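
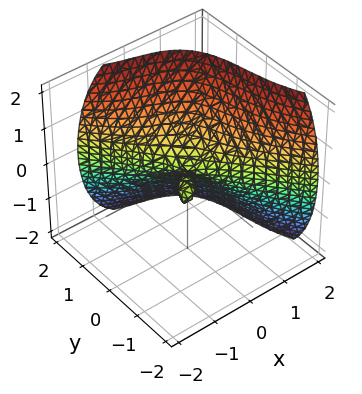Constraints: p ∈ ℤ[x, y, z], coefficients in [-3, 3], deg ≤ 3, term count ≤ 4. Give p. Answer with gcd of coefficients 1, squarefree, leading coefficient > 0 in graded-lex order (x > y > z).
3*x^3 + 2*y^3 + 3*x*y - 3*z^2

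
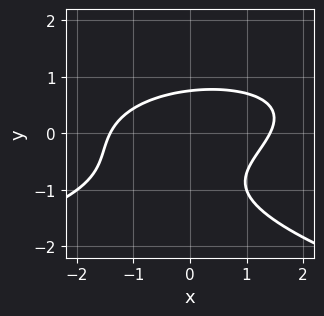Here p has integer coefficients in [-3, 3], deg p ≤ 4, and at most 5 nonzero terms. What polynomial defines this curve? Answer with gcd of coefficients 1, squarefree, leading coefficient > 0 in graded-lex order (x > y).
2*y^3 + x^2 - x*y + 2*y^2 - 2

Degree: a generic line meets the curve in up to 3 points, so deg p = 3.
Solving for integer coefficients yields p as stated.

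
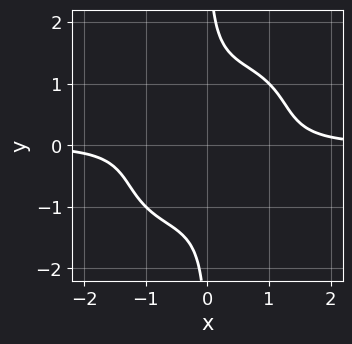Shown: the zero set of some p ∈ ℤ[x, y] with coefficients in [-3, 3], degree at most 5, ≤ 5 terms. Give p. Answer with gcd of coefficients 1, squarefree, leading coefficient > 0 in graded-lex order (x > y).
x^3*y - x^2*y^2 + x*y^3 - 1

(a) The degree is 4 — no degree-3 curve has this shape.
(b) Against the integer gridlines: no x-intercept at any integer in the box; the curve avoids every integer y-axis point in the box.
(c) Fitting integer coefficients to these (and the overall shape) gives p.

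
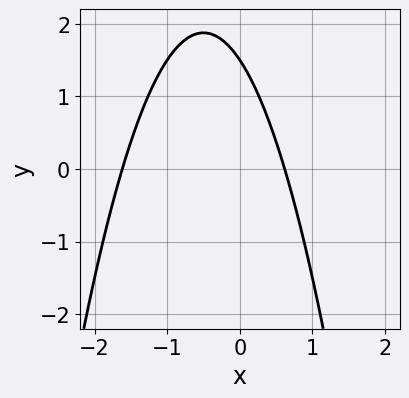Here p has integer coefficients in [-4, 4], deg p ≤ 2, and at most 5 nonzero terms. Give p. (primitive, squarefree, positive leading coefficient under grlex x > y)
3*x^2 + 3*x + 2*y - 3

First, the degree is 2 — a generic line meets the curve in up to 2 points.
Finally, the integer polynomial consistent with all of this is the stated p.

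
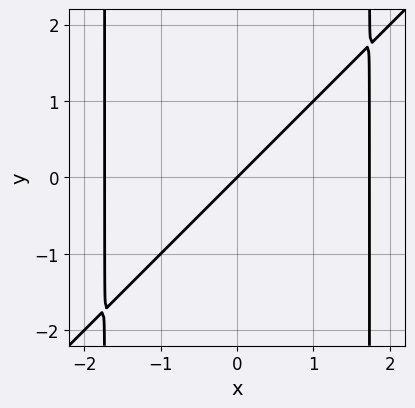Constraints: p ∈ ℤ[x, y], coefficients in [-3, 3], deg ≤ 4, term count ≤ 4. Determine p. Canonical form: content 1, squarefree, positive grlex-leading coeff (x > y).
x^3 - x^2*y - 3*x + 3*y

(a) The degree is 3 — no degree-2 curve has this shape.
(b) From the axis intercepts and sections: it meets the x-axis at x = 0 (among the integer gridlines); one y-axis crossing is at y = 0.
(c) Solving for integer coefficients yields p as stated.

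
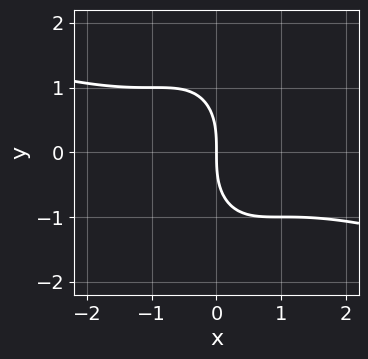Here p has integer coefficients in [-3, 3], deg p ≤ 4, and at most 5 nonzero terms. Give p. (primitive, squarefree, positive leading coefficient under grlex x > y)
x^3 + 3*x^2*y + y^3 + 3*x

1. Degree: a generic line meets the curve in up to 3 points, so deg p = 3.
2. From the visible intercepts: it meets the x-axis at x = 0 (among the integer gridlines); it crosses the y-axis at the gridline y = 0.
3. These observations pin down the coefficients.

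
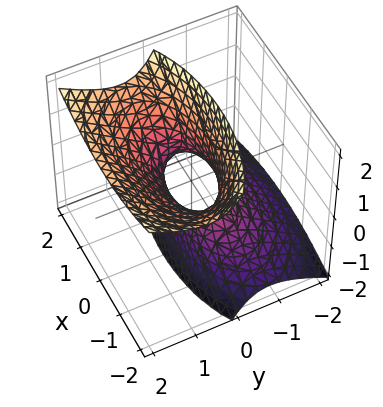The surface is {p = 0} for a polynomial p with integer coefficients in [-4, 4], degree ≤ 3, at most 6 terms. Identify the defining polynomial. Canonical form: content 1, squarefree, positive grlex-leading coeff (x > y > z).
x^2 + 3*y^2 - 3*y*z - z^2 - 1

(a) deg p = 2.
(b) Observable constraints: among the integer gridlines, it crosses the x-axis at x ∈ {-1, 1}; the surface avoids every integer z-axis point in the box.
(c) These observations pin down the coefficients.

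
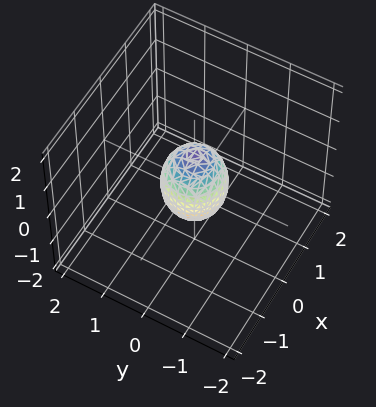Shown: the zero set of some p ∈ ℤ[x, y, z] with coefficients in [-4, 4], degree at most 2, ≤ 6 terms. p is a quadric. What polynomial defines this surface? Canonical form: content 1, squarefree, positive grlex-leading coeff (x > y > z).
(a) The degree is 2 — bounded and convex; a quadric.
(b) Symmetries: mirror symmetry z ↦ −z ⇒ only even powers of z; the z-axis is an axis of rotation, so x and y enter only as x² + y².
(c) Observable constraints: a circular section at z = 0 has radius between 0 and 1; the z-axis gridline crossings are at z ∈ {-1, 1}.
(d) Together with the visible shape, these determine p as stated.

2*x^2 + 2*y^2 + z^2 - 1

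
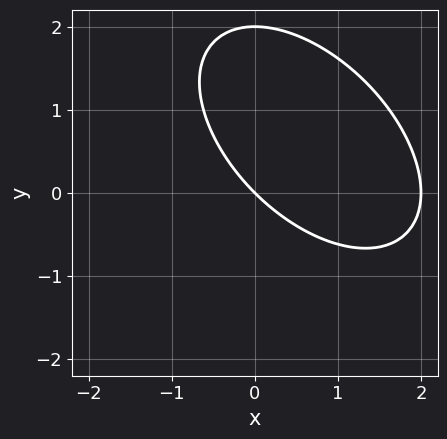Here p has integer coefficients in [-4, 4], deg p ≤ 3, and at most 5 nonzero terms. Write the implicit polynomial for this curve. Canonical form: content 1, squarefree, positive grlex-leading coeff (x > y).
(a) Degree: the shape is more complex than any degree-1 curve, so deg p = 2.
(b) Observable constraints: among the integer gridlines, it crosses the y-axis at y ∈ {0, 2}; the x-axis gridline crossings are at x ∈ {0, 2}.
(c) These observations pin down the coefficients.

x^2 + x*y + y^2 - 2*x - 2*y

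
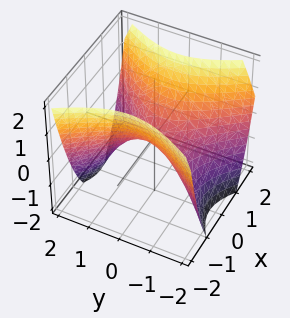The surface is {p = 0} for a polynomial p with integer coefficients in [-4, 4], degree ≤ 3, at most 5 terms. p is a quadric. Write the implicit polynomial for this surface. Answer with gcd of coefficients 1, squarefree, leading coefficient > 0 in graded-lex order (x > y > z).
3*x^2 - 2*y^2 - 3*z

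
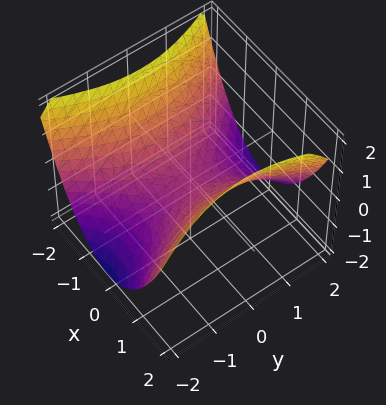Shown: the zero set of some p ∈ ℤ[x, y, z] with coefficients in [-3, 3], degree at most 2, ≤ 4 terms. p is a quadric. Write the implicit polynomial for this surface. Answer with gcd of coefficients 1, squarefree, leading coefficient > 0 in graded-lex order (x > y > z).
2*x^2 - y^2 - 3*z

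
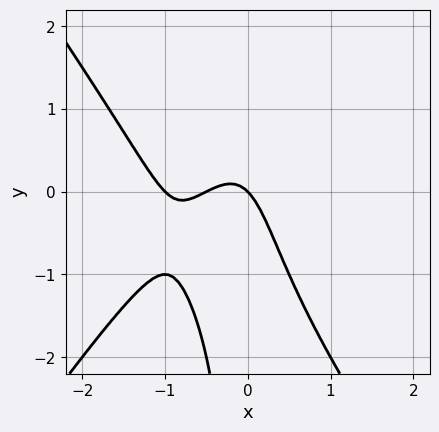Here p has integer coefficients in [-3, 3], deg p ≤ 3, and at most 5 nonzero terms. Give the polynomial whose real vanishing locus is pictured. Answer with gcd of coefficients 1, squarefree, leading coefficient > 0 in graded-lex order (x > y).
2*x^3 - x*y^2 + 3*x^2 + x + y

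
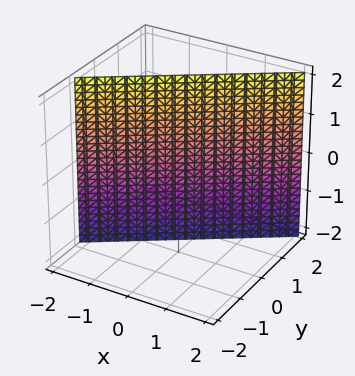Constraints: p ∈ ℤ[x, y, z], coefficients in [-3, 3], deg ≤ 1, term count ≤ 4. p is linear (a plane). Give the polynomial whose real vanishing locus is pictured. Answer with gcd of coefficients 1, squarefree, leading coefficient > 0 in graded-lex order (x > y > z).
2*x - 3*y + 2

The degree is 1 — the surface is flat (a plane).
From the axis intercepts and sections: it misses every integer gridline on the z-axis; it meets the x-axis at x = -1 (among the integer gridlines).
Assembling these constraints gives the stated polynomial.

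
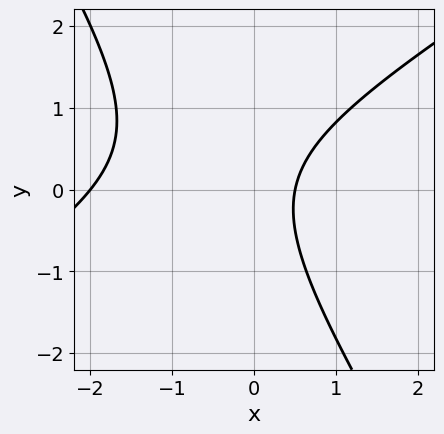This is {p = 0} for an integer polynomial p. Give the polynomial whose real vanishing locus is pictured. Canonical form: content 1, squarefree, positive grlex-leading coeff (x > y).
2*x^2 - 2*x*y - 2*y^2 + 3*x - 2

First, deg p = 2. The shape is more complex than any degree-1 curve.
Next, from the visible intercepts: no y-intercept at any integer in the box; it meets the x-axis at x = -2 (among the integer gridlines).
Finally, fitting integer coefficients to these (and the overall shape) gives p.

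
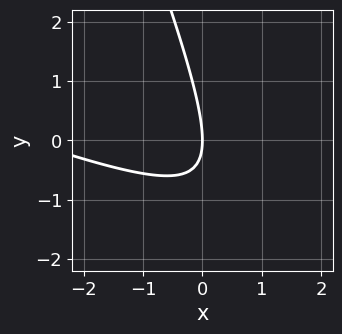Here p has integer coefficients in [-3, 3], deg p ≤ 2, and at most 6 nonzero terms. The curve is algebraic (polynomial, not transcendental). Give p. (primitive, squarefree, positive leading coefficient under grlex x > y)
x^2 + 3*x*y + y^2 + 3*x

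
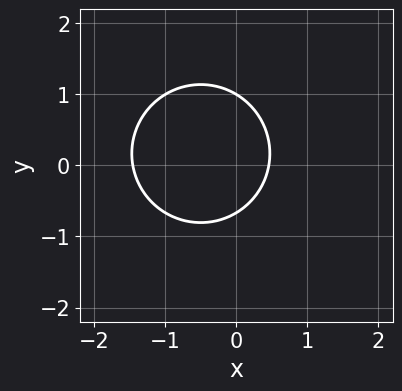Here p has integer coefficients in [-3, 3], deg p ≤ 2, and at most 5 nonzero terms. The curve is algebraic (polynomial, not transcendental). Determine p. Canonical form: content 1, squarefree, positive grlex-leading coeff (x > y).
(a) Degree: no degree-1 curve has this shape, so deg p = 2.
(b) Checking where it meets the axes: one y-axis crossing is at y = 1.
(c) Fitting integer coefficients to these (and the overall shape) gives p.

3*x^2 + 3*y^2 + 3*x - y - 2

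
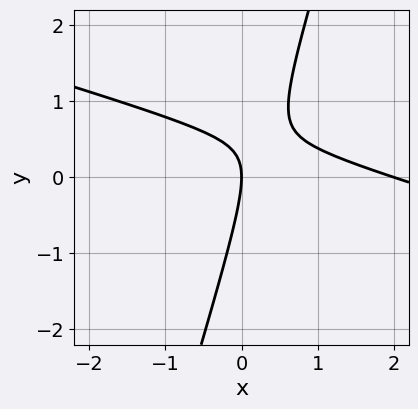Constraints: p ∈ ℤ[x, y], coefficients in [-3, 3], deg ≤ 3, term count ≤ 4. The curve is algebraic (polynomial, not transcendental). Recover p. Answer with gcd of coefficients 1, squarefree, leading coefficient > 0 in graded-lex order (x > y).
Degree: the shape is more complex than any degree-1 curve, so deg p = 2.
Reading off the gridlines: among the integer gridlines, it crosses the x-axis at x ∈ {0, 2}; it meets the y-axis at y = 0 (among the integer gridlines).
Together with the visible shape, these determine p as stated.

x^2 + 3*x*y - y^2 - 2*x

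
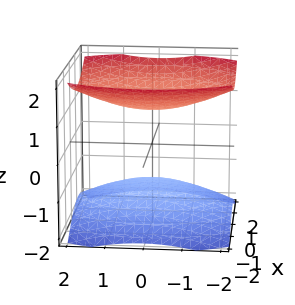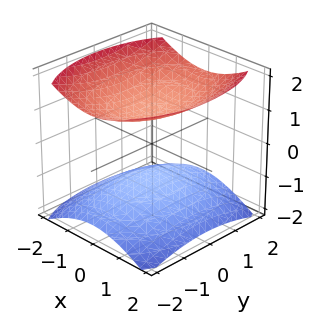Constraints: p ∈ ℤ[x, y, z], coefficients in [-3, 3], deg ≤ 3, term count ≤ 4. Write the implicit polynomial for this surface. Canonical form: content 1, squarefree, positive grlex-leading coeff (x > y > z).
1. I count 2 distinct pieces.
2. deg p = 2.
3. Symmetries: it's symmetric under y → −y, forcing even powers of y; it's symmetric under z → −z, forcing even powers of z; mirror symmetry x ↦ −x ⇒ only even powers of x.
4. Observable constraints: among the integer gridlines, it crosses the z-axis at z ∈ {-1, 1}; no y-intercept at any integer in the box; the surface avoids every integer x-axis point in the box.
5. Together with the visible shape, these determine p as stated.

2*x^2 + y^2 - 3*z^2 + 3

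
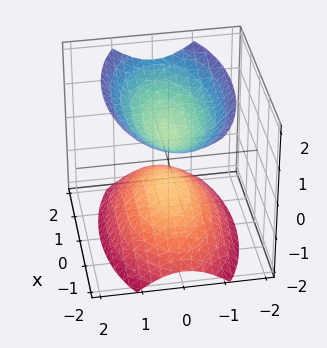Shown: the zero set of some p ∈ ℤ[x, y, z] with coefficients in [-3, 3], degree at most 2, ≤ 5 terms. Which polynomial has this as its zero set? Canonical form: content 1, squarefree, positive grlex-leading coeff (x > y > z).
x^2 + 3*y^2 - 2*z^2 + 1

There are 2 components.
deg p = 2.
Symmetries: mirror symmetry y ↦ −y ⇒ only even powers of y; mirror symmetry x ↦ −x ⇒ only even powers of x; mirror symmetry z ↦ −z ⇒ only even powers of z.
From the axis intercepts and sections: it misses every integer gridline on the x-axis; the surface avoids every integer y-axis point in the box.
Solving for integer coefficients yields p as stated.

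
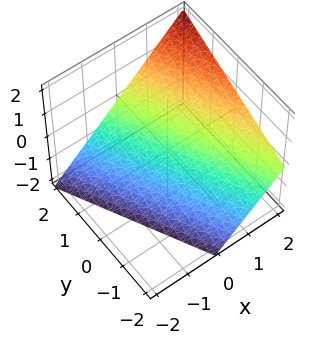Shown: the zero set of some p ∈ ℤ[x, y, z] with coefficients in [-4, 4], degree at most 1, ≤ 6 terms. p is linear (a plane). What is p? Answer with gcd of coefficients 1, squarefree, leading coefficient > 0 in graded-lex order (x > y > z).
(a) The degree is 1 — the surface is flat (a plane).
(b) Reading off the gridlines: one z-axis crossing is at z = -1; one y-axis crossing is at y = 2.
(c) Matching integer coefficients to the picture gives p. Check: (1, 0, 0) on the x-axis lies on the surface, and p(1, 0, 0) = 0. ✓

2*x + y - 2*z - 2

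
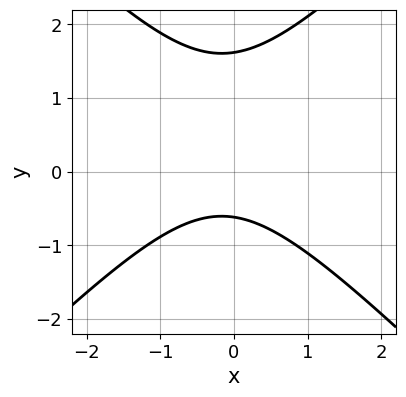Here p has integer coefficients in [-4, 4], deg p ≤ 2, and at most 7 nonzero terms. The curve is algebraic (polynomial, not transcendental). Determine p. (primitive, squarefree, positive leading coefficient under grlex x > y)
First, degree: no degree-1 curve has this shape, so deg p = 2.
Then, observable constraints: the curve avoids every integer x-axis point in the box.
Finally, putting this together gives p.

3*x^2 - 3*y^2 + x + 3*y + 3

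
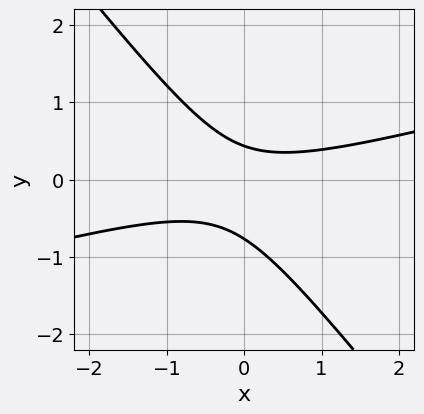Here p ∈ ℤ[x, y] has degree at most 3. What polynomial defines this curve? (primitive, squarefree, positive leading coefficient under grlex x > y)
x^2 - 3*x*y - 3*y^2 - y + 1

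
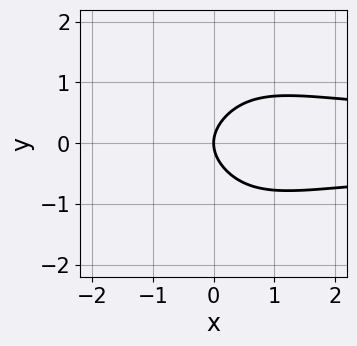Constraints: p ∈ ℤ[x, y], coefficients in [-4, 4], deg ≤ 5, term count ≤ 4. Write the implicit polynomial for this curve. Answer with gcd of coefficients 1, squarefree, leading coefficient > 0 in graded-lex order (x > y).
2*x^2*y^2 + 3*y^2 - 3*x

1. The degree is 4 — no degree-3 curve has this shape.
2. Symmetries: mirror symmetry y ↦ −y ⇒ only even powers of y.
3. Observable constraints: it meets the x-axis at x = 0 (among the integer gridlines); one y-axis crossing is at y = 0.
4. These observations pin down the coefficients.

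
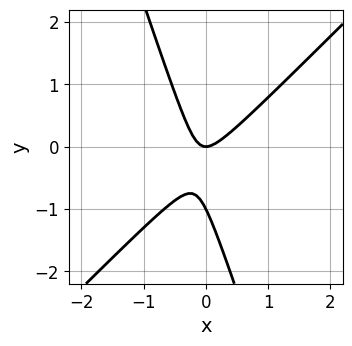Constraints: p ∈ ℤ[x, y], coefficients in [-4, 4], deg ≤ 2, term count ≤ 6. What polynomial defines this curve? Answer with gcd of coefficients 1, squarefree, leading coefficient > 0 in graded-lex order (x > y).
3*x^2 - 2*x*y - y^2 - y

(a) Degree: the shape is more complex than any degree-1 curve, so deg p = 2.
(b) From the visible intercepts: it meets the x-axis at x = 0 (among the integer gridlines); among the integer gridlines, it crosses the y-axis at y ∈ {-1, 0}.
(c) Putting this together gives p.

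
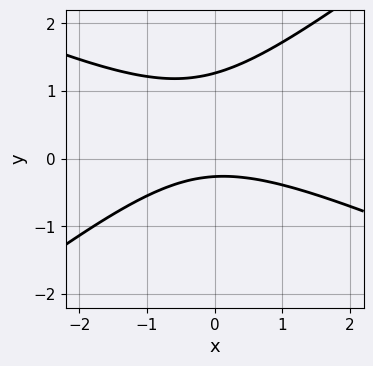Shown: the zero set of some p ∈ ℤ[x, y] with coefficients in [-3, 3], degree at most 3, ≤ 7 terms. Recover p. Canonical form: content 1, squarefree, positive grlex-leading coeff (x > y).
First, degree: no degree-1 curve has this shape, so deg p = 2.
Then, against the integer gridlines: no x-intercept at any integer in the box.
Finally, matching integer coefficients to the picture gives p.

x^2 + x*y - 3*y^2 + 3*y + 1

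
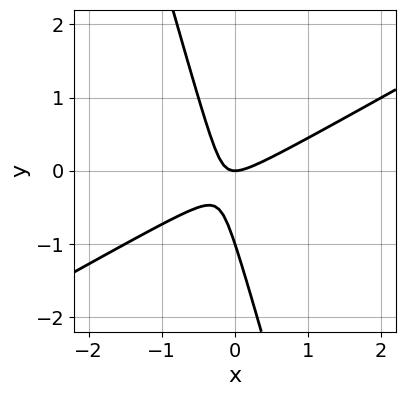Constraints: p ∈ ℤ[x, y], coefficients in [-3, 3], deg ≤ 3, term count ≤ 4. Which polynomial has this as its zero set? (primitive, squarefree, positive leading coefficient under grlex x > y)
2*x^2 - 3*x*y - y^2 - y

First, degree: a generic line meets the curve in up to 2 points, so deg p = 2.
Then, observable constraints: the y-axis gridline crossings are at y ∈ {-1, 0}; one x-axis crossing is at x = 0.
Finally, together with the visible shape, these determine p as stated.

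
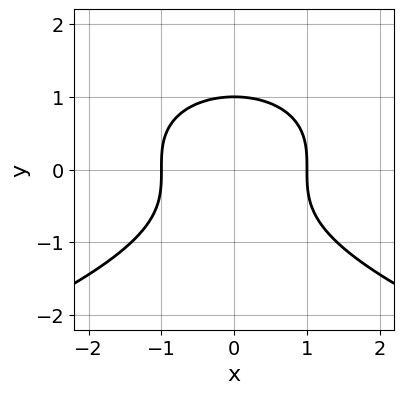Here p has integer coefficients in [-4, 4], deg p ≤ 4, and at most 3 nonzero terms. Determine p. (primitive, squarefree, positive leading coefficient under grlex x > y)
y^3 + x^2 - 1

First, the degree is 3 — no degree-2 curve has this shape.
Next, symmetries: mirror symmetry x ↦ −x ⇒ only even powers of x.
Then, checking where it meets the axes: the x-axis gridline crossings are at x ∈ {-1, 1}; it meets the y-axis at y = 1 (among the integer gridlines).
Finally, matching integer coefficients to the picture gives p.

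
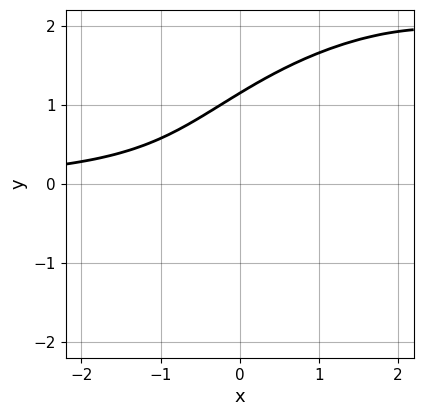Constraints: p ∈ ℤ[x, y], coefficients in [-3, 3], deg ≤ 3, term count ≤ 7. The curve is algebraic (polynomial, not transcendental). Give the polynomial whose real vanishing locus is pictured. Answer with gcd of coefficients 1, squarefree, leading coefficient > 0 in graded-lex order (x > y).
x^2*y - x*y^2 + 2*y^3 - 3*x*y - 3

(a) The degree is 3 — the shape is more complex than any degree-2 curve.
(b) Observable constraints: it misses every integer gridline on the x-axis.
(c) Fitting integer coefficients to these (and the overall shape) gives p.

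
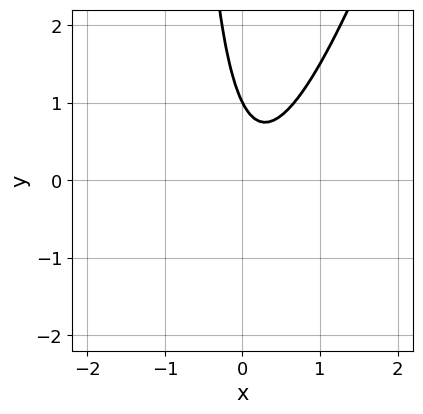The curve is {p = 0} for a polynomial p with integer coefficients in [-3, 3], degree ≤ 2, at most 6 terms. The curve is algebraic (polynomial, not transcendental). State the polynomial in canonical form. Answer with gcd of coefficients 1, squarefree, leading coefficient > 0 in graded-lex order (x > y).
3*x^2 - x*y - x - y + 1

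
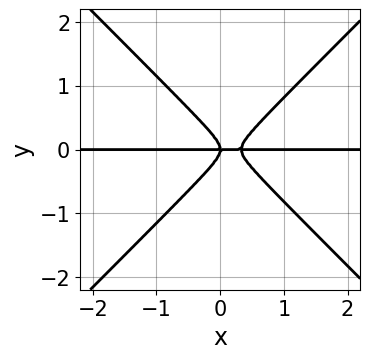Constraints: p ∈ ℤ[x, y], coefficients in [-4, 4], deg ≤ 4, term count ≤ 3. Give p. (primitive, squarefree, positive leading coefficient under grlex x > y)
3*x^2*y - 3*y^3 - x*y

1. Degree: the shape is more complex than any degree-2 curve, so deg p = 3.
2. Against the integer gridlines: it meets the y-axis at y = 0 (among the integer gridlines); the visible x-axis segment lies entirely on the curve.
3. Fitting integer coefficients to these (and the overall shape) gives p.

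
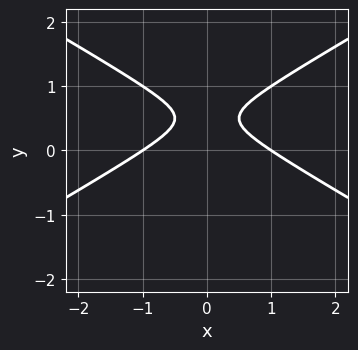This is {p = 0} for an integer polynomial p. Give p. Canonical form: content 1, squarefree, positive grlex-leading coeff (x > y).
x^2 - 3*y^2 + 3*y - 1

1. Degree: a generic line meets the curve in up to 2 points, so deg p = 2.
2. Symmetries: it's symmetric under x → −x, forcing even powers of x.
3. Observable constraints: no y-intercept at any integer in the box; among the integer gridlines, it crosses the x-axis at x ∈ {-1, 1}.
4. Assembling these constraints gives the stated polynomial.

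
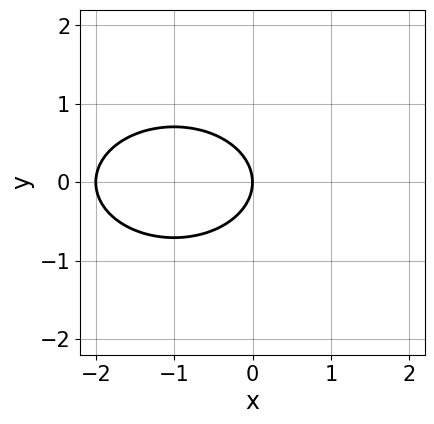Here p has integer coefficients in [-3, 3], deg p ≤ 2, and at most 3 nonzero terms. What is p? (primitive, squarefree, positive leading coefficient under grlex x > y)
First, degree: the shape is more complex than any degree-1 curve, so deg p = 2.
Then, symmetries: the y ↦ −y reflection is a symmetry, so y appears only in even powers.
Then, from the visible intercepts: among the integer gridlines, it crosses the x-axis at x ∈ {-2, 0}; it crosses the y-axis at the gridline y = 0.
Finally, together with the visible shape, these determine p as stated.

x^2 + 2*y^2 + 2*x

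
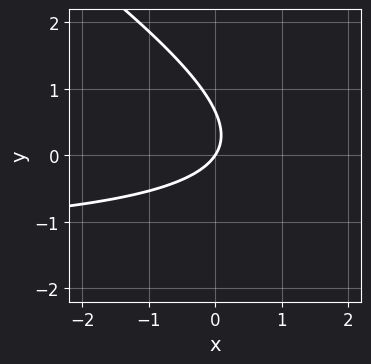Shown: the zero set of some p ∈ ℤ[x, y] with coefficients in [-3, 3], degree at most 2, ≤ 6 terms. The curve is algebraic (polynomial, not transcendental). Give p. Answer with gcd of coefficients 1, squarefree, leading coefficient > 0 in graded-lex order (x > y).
(a) The degree is 2 — a generic line meets the curve in up to 2 points.
(b) Against the integer gridlines: one x-axis crossing is at x = 0; one y-axis crossing is at y = 0.
(c) Putting this together gives p.

2*x*y + 3*y^2 + 3*x - 2*y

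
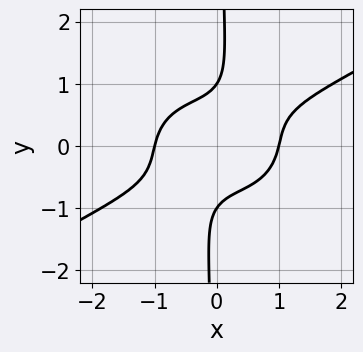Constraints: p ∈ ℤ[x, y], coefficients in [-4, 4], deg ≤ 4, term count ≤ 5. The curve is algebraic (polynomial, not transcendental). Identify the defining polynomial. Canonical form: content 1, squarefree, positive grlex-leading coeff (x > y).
x^4 - x^3*y - 3*x*y^3 + y^2 - 1

(a) Degree: a generic line meets the curve in up to 4 points, so deg p = 4.
(b) From the axis intercepts and sections: the x-axis gridline crossings are at x ∈ {-1, 1}; among the integer gridlines, it crosses the y-axis at y ∈ {-1, 1}.
(c) Fitting integer coefficients to these (and the overall shape) gives p.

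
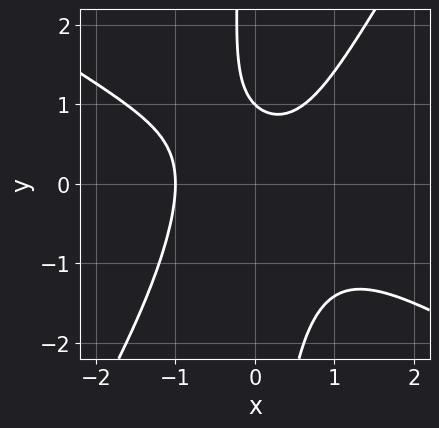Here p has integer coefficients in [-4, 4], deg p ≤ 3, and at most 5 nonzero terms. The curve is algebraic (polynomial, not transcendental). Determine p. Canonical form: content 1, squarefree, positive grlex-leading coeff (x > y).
x^3 + x^2*y - x*y^2 - y + 1

(a) The degree is 3 — no degree-2 curve has this shape.
(b) Observable constraints: it meets the x-axis at x = -1 (among the integer gridlines); it crosses the y-axis at the gridline y = 1.
(c) Fitting integer coefficients to these (and the overall shape) gives p.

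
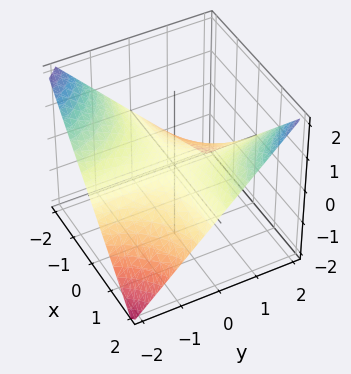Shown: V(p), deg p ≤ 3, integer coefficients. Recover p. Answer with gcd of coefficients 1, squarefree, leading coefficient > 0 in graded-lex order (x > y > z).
deg p = 2. A saddle surface; a quadric.
Observable constraints: the visible x-axis segment lies entirely on the surface; every point of the y-axis in the box is on the surface.
Matching integer coefficients to the picture gives p.

x*y - 2*z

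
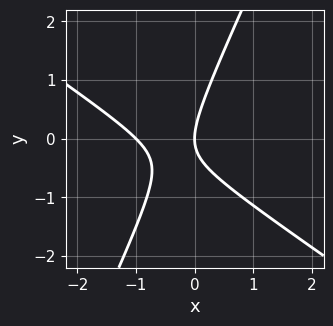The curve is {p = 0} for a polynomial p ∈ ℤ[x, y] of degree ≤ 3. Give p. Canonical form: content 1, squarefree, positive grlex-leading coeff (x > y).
3*x^2 + 3*x*y - 2*y^2 + 3*x

First, the degree is 2 — no degree-1 curve has this shape.
Then, reading off the gridlines: among the integer gridlines, it crosses the x-axis at x ∈ {-1, 0}; it meets the y-axis at y = 0 (among the integer gridlines).
Finally, together with the visible shape, these determine p as stated.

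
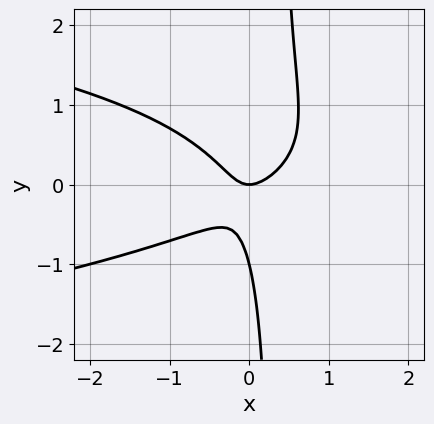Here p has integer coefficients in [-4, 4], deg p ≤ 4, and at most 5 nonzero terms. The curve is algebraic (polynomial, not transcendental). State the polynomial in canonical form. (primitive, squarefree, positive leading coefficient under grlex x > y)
3*x*y^2 + 2*x^2 - x*y - y^2 - y

1. The degree is 3 — a generic line meets the curve in up to 3 points.
2. From the visible intercepts: it crosses the x-axis at the gridline x = 0; among the integer gridlines, it crosses the y-axis at y ∈ {-1, 0}.
3. Fitting integer coefficients to these (and the overall shape) gives p.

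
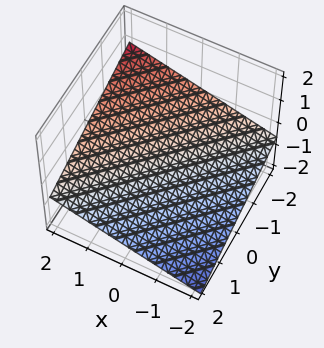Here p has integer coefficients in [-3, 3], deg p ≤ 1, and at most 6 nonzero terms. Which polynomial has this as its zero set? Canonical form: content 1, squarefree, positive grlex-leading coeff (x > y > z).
First, the degree is 1 — the surface is flat (a plane).
Then, from the visible intercepts: it crosses the x-axis at the gridline x = 2; it crosses the y-axis at the gridline y = -2.
Finally, putting this together gives p.

x - y - 3*z - 2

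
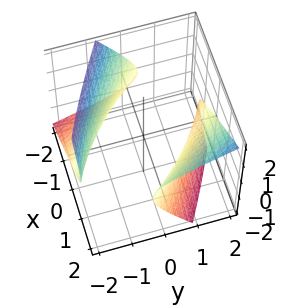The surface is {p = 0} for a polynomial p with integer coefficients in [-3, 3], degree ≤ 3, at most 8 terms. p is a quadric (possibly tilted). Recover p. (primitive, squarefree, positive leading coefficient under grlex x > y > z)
First, I count 2 distinct pieces. Treating them together as one polynomial.
Then, deg p = 2. No degree-1 surface has this shape.
Next, observable constraints: the surface avoids every integer z-axis point in the box.
Finally, assembling these constraints gives the stated polynomial.

x^2 + 2*x*y + y^2 - 2*y*z - 2*z^2 - 3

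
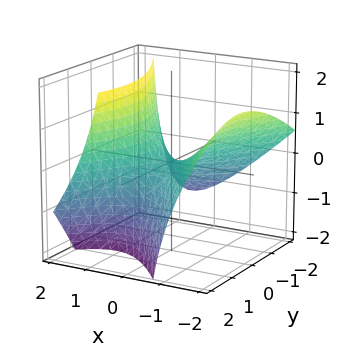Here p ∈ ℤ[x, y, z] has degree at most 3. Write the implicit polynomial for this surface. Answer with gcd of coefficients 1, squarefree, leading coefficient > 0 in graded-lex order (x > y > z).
2*x^2 + 2*x*z - y^2 + y*z - 2*z

First, degree: the shape is more complex than any degree-1 surface, so deg p = 2.
Next, from the axis intercepts and sections: it meets the y-axis at y = 0 (among the integer gridlines); one z-axis crossing is at z = 0.
Finally, these observations pin down the coefficients.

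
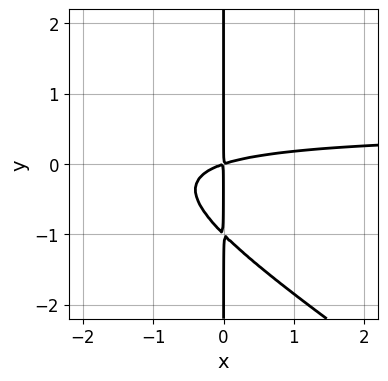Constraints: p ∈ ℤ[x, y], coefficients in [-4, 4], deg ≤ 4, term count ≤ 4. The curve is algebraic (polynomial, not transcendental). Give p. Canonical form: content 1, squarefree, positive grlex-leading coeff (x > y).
1. Degree: a generic line meets the curve in up to 3 points, so deg p = 3.
2. Against the integer gridlines: every point of the y-axis in the box is on the curve.
3. Matching integer coefficients to the picture gives p.

2*x^2*y + 3*x*y^2 - x^2 + 3*x*y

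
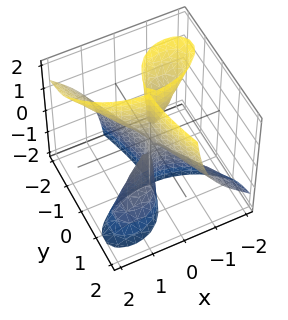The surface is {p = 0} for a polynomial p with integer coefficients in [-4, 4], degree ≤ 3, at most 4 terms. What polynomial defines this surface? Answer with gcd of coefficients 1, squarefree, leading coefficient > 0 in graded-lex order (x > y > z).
There are 2 components.
Degree: no degree-2 surface has this shape, so deg p = 3.
Checking where it meets the axes: it meets the y-axis at y = 0 (among the integer gridlines); it meets the x-axis at x = 0 (among the integer gridlines); every point of the z-axis in the box is on the surface.
The integer polynomial consistent with all of this is the stated p.

x^3 + 2*x*y^2 + 3*x*y*z + y^3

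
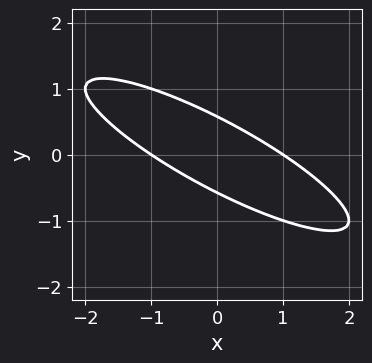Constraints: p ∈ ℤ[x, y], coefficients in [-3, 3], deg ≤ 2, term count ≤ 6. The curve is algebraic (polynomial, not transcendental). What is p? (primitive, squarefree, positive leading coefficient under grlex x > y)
x^2 + 3*x*y + 3*y^2 - 1

1. deg p = 2.
2. From the axis intercepts and sections: among the integer gridlines, it crosses the x-axis at x ∈ {-1, 1}.
3. Matching integer coefficients to the picture gives p.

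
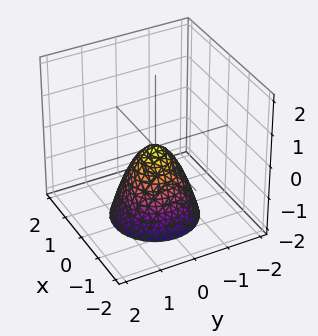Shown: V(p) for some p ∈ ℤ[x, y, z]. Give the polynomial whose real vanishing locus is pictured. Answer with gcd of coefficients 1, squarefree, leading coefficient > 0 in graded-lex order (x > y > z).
Degree: a single bowl opening along one axis; a quadric, so deg p = 2.
By symmetry, the surface is invariant under rotation about z: p = q(x² + y², z).
From the visible intercepts: it meets the y-axis at y = 0 (among the integer gridlines); one z-axis crossing is at z = 0; a circular section at z = -1 has radius between 0 and 1; it meets the x-axis at x = 0 (among the integer gridlines).
Matching integer coefficients to the picture gives p.

3*x^2 + 3*y^2 + 2*z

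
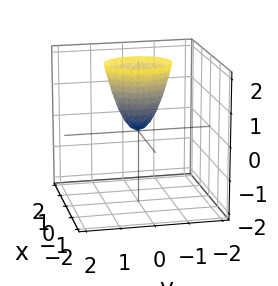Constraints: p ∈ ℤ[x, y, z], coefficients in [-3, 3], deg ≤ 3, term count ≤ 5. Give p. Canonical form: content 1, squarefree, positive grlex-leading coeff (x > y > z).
3*x^2 + 2*y^2 - z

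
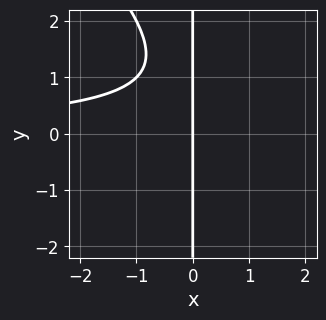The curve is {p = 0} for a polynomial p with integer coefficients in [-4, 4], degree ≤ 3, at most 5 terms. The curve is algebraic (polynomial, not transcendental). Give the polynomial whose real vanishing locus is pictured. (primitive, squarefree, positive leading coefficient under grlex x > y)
x^2*y + x*y^2 - 2*x*y + 2*x

1. Degree: no degree-2 curve has this shape, so deg p = 3.
2. From the visible intercepts: every point of the y-axis in the box is on the curve; it meets the x-axis at x = 0 (among the integer gridlines).
3. Solving for integer coefficients yields p as stated.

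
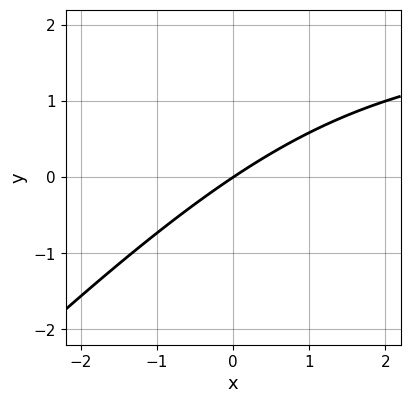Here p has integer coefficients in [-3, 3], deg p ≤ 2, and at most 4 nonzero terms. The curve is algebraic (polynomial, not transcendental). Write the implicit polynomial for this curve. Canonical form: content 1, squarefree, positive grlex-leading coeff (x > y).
(a) Degree: no degree-1 curve has this shape, so deg p = 2.
(b) Reading off the gridlines: one y-axis crossing is at y = 0; it meets the x-axis at x = 0 (among the integer gridlines).
(c) Fitting integer coefficients to these (and the overall shape) gives p.

x*y - y^2 - 2*x + 3*y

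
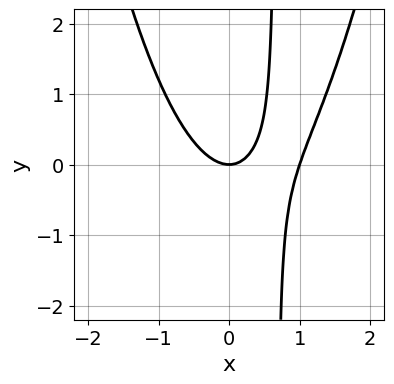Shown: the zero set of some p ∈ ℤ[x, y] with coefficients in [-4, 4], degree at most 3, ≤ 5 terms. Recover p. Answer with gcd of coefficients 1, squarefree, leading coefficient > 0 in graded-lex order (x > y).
3*x^3 - 3*x^2 - 3*x*y + 2*y

The degree is 3 — no degree-2 curve has this shape.
Reading off the gridlines: among the integer gridlines, it crosses the x-axis at x ∈ {0, 1}; it meets the y-axis at y = 0 (among the integer gridlines).
Together with the visible shape, these determine p as stated.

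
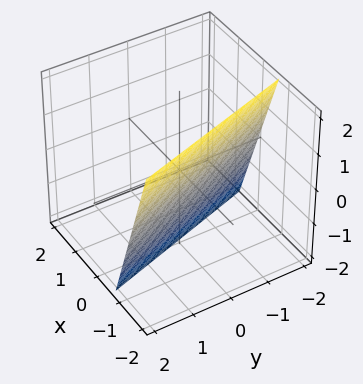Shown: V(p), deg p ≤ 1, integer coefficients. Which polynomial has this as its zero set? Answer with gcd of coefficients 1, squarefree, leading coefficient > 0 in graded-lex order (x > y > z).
3*x + y + z + 2

1. deg p = 1. The surface is flat (a plane).
2. From the axis intercepts and sections: it meets the z-axis at z = -2 (among the integer gridlines); one y-axis crossing is at y = -2.
3. Assembling these constraints gives the stated polynomial.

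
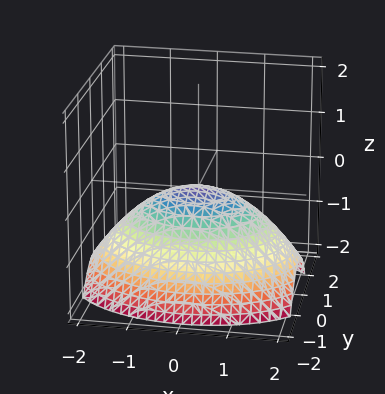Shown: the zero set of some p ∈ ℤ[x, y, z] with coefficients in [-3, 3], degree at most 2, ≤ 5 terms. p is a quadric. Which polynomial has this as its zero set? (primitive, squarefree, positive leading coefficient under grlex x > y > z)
First, deg p = 2.
Then, symmetries: mirror symmetry x ↦ −x ⇒ only even powers of x; mirror symmetry y ↦ −y ⇒ only even powers of y.
Then, reading off the gridlines: it crosses the z-axis at the gridline z = 0; it crosses the x-axis at the gridline x = 0.
Finally, fitting integer coefficients to these (and the overall shape) gives p.

x^2 + 2*y^2 + 3*z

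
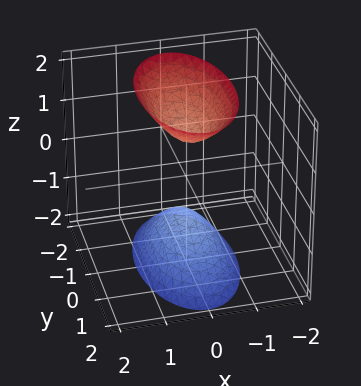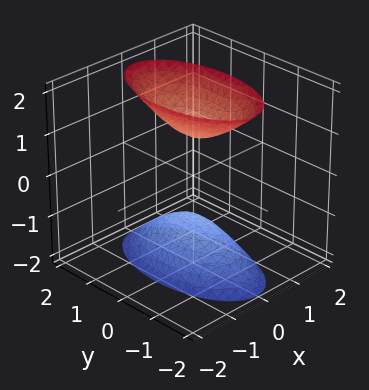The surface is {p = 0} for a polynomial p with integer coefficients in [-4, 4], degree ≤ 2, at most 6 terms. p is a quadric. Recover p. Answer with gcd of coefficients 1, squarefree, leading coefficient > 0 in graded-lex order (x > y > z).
3*x^2 + y^2 - z^2 + 1

(a) The picture has 2 separate pieces. Treating them together as one polynomial.
(b) Degree: two sheets facing apart; a quadric, so deg p = 2.
(c) Symmetries: the y ↦ −y reflection is a symmetry, so y appears only in even powers; mirror symmetry x ↦ −x ⇒ only even powers of x; it's symmetric under z → −z, forcing even powers of z.
(d) From the axis intercepts and sections: it misses every integer gridline on the x-axis; the surface avoids every integer y-axis point in the box.
(e) These observations pin down the coefficients. Check: (0, 0, -1) on the z-axis lies on the surface, and p(0, 0, -1) = 0. ✓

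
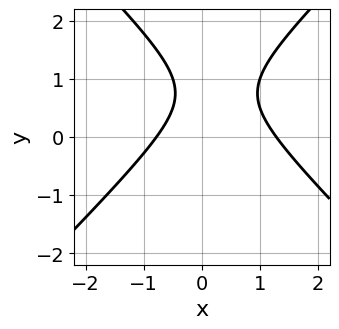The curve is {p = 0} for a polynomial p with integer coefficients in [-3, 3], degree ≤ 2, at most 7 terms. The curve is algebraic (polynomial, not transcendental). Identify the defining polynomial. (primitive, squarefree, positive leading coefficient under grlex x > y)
2*x^2 - 2*y^2 - x + 3*y - 2

First, the degree is 2 — no degree-1 curve has this shape.
Next, reading off the gridlines: it misses every integer gridline on the y-axis.
Finally, putting this together gives p.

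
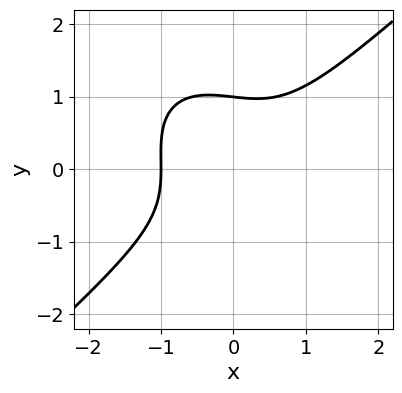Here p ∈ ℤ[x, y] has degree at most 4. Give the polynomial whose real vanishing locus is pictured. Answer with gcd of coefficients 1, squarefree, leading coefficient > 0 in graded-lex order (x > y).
3*x^3 - x*y^2 - 3*y^3 + 3

(a) The degree is 3 — the shape is more complex than any degree-2 curve.
(b) Checking where it meets the axes: it meets the x-axis at x = -1 (among the integer gridlines); one y-axis crossing is at y = 1.
(c) Assembling these constraints gives the stated polynomial.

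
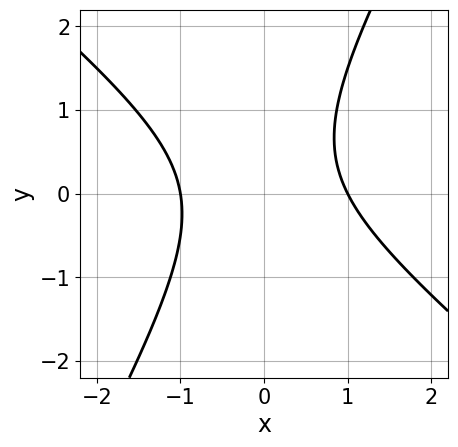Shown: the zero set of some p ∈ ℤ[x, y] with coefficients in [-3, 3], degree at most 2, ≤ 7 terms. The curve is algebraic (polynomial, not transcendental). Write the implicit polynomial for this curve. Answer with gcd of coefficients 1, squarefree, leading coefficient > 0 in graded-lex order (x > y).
(a) Degree: the shape is more complex than any degree-1 curve, so deg p = 2.
(b) From the axis intercepts and sections: the x-axis gridline crossings are at x ∈ {-1, 1}; the curve avoids every integer y-axis point in the box.
(c) Matching integer coefficients to the picture gives p.

3*x^2 + 2*x*y - 2*y^2 + y - 3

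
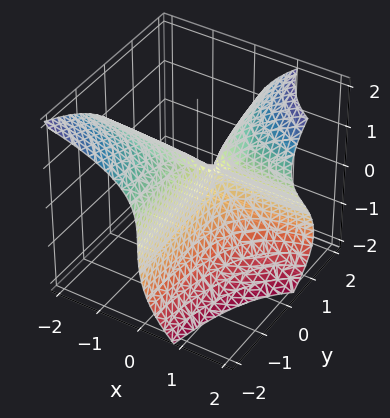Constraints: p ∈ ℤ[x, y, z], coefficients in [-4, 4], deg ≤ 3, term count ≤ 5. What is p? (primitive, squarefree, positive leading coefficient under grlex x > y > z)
z^3 - 3*x*y - 2*x*z + 2*x

1. The degree is 3 — the shape is more complex than any degree-2 surface.
2. Observable constraints: it meets the z-axis at z = 0 (among the integer gridlines); the visible y-axis segment lies entirely on the surface; one x-axis crossing is at x = 0.
3. Solving for integer coefficients yields p as stated.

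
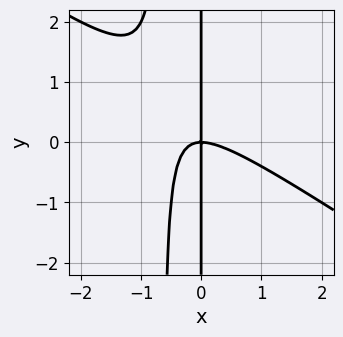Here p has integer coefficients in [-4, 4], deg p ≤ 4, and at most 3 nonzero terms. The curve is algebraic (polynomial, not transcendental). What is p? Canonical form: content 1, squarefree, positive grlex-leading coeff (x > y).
2*x^3 + 3*x^2*y + 2*x*y

1. deg p = 3. A generic line meets the curve in up to 3 points.
2. From the visible intercepts: the visible y-axis segment lies entirely on the curve; one x-axis crossing is at x = 0.
3. Fitting integer coefficients to these (and the overall shape) gives p.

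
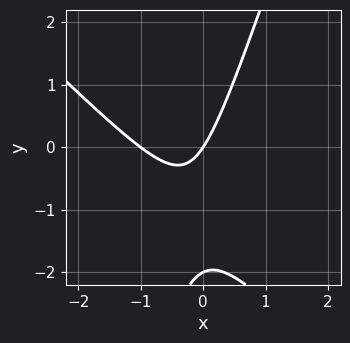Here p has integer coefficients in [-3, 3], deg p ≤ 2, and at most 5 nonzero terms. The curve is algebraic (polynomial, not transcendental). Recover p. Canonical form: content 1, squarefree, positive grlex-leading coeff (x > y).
(a) The degree is 2 — a generic line meets the curve in up to 2 points.
(b) Checking where it meets the axes: among the integer gridlines, it crosses the y-axis at y ∈ {-2, 0}; the x-axis gridline crossings are at x ∈ {-1, 0}.
(c) Putting this together gives p.

3*x^2 + 2*x*y - y^2 + 3*x - 2*y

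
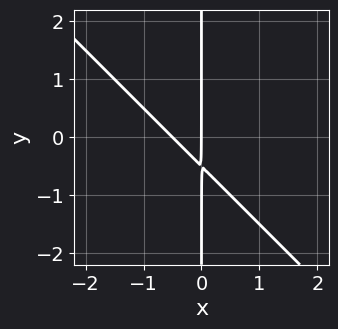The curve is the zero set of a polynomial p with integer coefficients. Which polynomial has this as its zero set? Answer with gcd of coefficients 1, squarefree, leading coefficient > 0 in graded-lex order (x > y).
1. deg p = 2. The shape is more complex than any degree-1 curve.
2. Checking where it meets the axes: it meets the x-axis at x = 0 (among the integer gridlines); every point of the y-axis in the box is on the curve.
3. Fitting integer coefficients to these (and the overall shape) gives p.

2*x^2 + 2*x*y + x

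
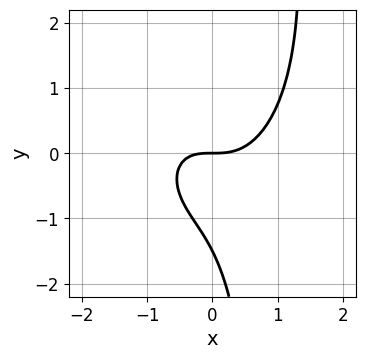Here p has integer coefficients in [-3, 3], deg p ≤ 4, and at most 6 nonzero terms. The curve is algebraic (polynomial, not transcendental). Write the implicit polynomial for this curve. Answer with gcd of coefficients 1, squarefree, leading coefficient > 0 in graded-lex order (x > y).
1. deg p = 3.
2. From the axis intercepts and sections: one y-axis crossing is at y = 0; it crosses the x-axis at the gridline x = 0.
3. Fitting integer coefficients to these (and the overall shape) gives p.

3*x^3 + 2*x*y^2 - x*y - 2*y^2 - 3*y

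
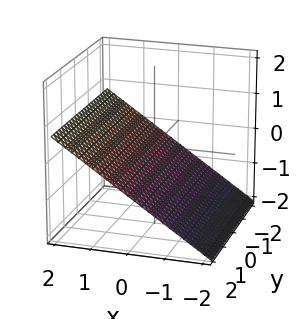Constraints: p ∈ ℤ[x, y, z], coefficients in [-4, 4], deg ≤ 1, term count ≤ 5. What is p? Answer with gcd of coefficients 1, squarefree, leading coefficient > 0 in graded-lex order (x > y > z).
2*x - 3*z - 2

(a) The degree is 1 — every cross-section is a straight line — this is a plane.
(b) Against the integer gridlines: it meets the x-axis at x = 1 (among the integer gridlines); it misses every integer gridline on the y-axis.
(c) Fitting integer coefficients to these (and the overall shape) gives p.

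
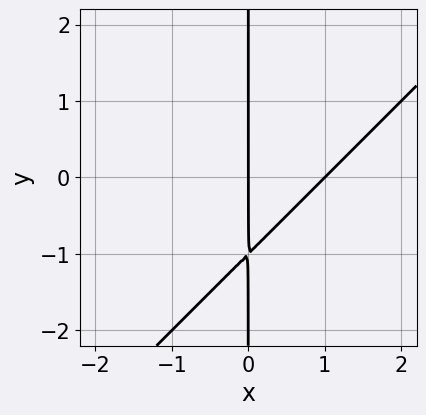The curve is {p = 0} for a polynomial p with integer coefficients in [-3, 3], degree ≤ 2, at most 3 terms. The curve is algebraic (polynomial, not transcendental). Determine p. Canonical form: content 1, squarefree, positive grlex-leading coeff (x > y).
x^2 - x*y - x

The degree is 2 — no degree-1 curve has this shape.
Reading off the gridlines: the visible y-axis segment lies entirely on the curve; among the integer gridlines, it crosses the x-axis at x ∈ {0, 1}.
The integer polynomial consistent with all of this is the stated p.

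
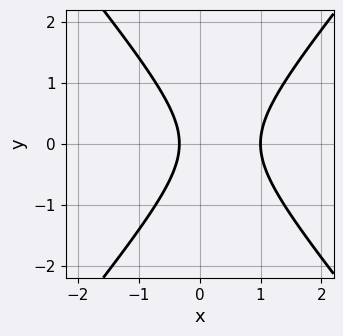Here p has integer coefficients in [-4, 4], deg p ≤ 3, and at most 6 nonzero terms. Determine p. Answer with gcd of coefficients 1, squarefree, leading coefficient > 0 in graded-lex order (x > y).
deg p = 2.
Symmetries: it's symmetric under y → −y, forcing even powers of y.
Checking where it meets the axes: it crosses the x-axis at the gridline x = 1; no y-intercept at any integer in the box.
These observations pin down the coefficients.

3*x^2 - 2*y^2 - 2*x - 1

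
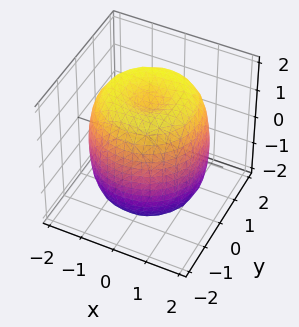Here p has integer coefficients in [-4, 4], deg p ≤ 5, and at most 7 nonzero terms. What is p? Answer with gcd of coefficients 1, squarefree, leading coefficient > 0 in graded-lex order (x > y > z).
x^4 + 2*x^2*y^2 + y^4 - 2*x^2 - 2*y^2 + z^2 - 2

deg p = 4.
Symmetry: every cross-section ⟂ z is a circle, so x, y appear only via x² + y².
Against the integer gridlines: a circular section at z = 0 has radius between 1 and 2.
Putting this together gives p.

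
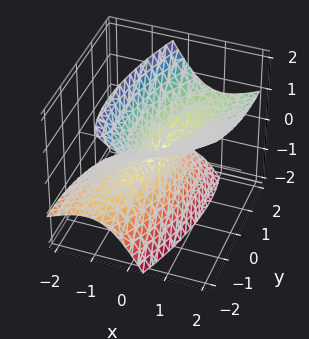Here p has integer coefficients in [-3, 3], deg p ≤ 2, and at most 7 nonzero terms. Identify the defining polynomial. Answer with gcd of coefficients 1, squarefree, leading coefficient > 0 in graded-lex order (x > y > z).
3*x^2 - 2*x*y - 3*x*z + y^2 - 2*z^2

Degree: a generic line meets the surface in up to 2 points, so deg p = 2.
Observable constraints: it crosses the z-axis at the gridline z = 0; it meets the y-axis at y = 0 (among the integer gridlines); one x-axis crossing is at x = 0.
These observations pin down the coefficients.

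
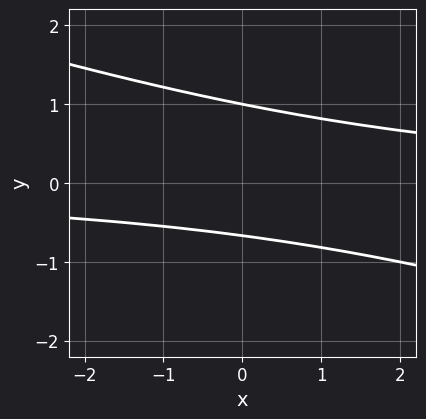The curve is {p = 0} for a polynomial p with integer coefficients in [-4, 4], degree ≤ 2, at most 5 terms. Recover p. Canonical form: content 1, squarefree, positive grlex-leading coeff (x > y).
1. deg p = 2.
2. From the axis intercepts and sections: the curve avoids every integer x-axis point in the box; it meets the y-axis at y = 1 (among the integer gridlines).
3. Fitting integer coefficients to these (and the overall shape) gives p.

x*y + 3*y^2 - y - 2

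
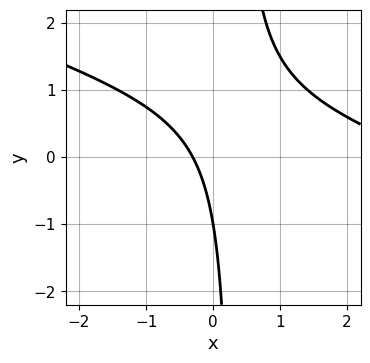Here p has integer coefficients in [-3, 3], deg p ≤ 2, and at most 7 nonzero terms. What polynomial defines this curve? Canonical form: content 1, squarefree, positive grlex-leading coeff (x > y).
x^2 + 3*x*y - 3*x - y - 1

1. Degree: the shape is more complex than any degree-1 curve, so deg p = 2.
2. Checking where it meets the axes: it crosses the y-axis at the gridline y = -1.
3. These observations pin down the coefficients.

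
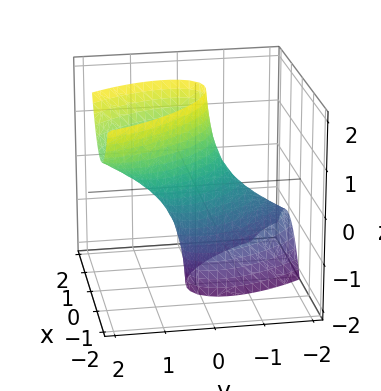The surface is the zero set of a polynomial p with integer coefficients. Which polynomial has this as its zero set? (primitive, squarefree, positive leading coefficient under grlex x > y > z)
3*x^2 + 3*x*y + 2*y^2 - 2*y*z - 1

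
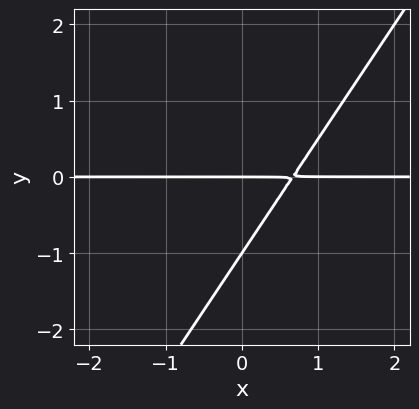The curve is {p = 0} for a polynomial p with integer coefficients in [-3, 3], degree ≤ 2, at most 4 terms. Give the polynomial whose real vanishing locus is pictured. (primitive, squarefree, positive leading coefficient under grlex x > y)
(a) deg p = 2.
(b) Against the integer gridlines: the y-axis gridline crossings are at y ∈ {-1, 0}; every point of the x-axis in the box is on the curve.
(c) Putting this together gives p.

3*x*y - 2*y^2 - 2*y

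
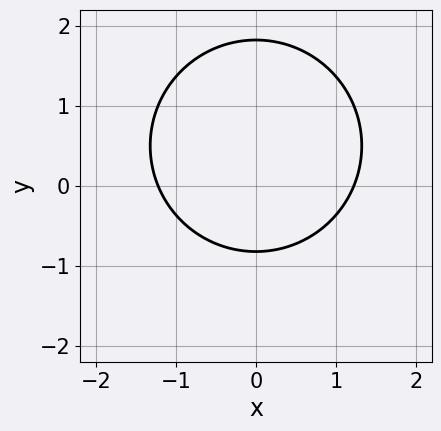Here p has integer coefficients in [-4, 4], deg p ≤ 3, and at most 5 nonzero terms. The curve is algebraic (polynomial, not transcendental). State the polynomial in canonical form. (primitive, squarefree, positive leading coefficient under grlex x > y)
2*x^2 + 2*y^2 - 2*y - 3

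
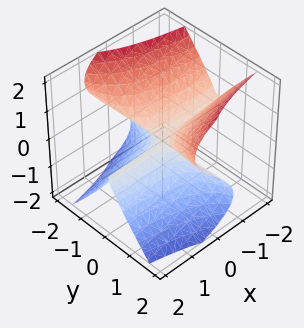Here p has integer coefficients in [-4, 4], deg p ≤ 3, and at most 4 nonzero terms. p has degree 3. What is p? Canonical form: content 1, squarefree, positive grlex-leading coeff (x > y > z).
(a) The degree is 3 — a generic line meets the surface in up to 3 points.
(b) From the visible intercepts: every point of the y-axis in the box is on the surface; every point of the x-axis in the box is on the surface; it crosses the z-axis at the gridline z = 0.
(c) The integer polynomial consistent with all of this is the stated p.

x*y^2 - y^2*z + z^3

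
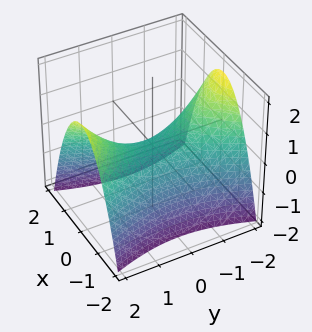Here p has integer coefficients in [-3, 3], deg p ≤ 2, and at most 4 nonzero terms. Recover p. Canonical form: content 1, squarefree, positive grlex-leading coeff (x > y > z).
3*x^2 - y^2 + 3*z

The degree is 2 — a hyperbolic paraboloid; a quadric.
Symmetries: the x ↦ −x reflection is a symmetry, so x appears only in even powers; mirror symmetry y ↦ −y ⇒ only even powers of y.
Checking where it meets the axes: it meets the x-axis at x = 0 (among the integer gridlines); it crosses the z-axis at the gridline z = 0; it meets the y-axis at y = 0 (among the integer gridlines).
Putting this together gives p.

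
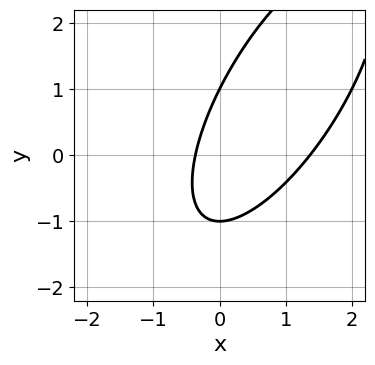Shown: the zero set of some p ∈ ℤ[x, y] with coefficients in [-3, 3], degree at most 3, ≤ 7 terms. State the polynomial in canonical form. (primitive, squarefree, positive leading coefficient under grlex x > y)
1. The degree is 2 — a generic line meets the curve in up to 2 points.
2. Observable constraints: among the integer gridlines, it crosses the y-axis at y ∈ {-1, 1}.
3. Fitting integer coefficients to these (and the overall shape) gives p.

2*x^2 - 2*x*y + y^2 - 2*x - 1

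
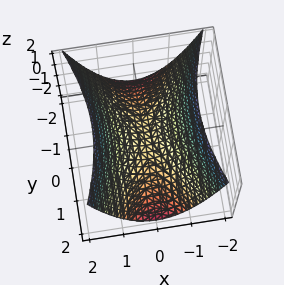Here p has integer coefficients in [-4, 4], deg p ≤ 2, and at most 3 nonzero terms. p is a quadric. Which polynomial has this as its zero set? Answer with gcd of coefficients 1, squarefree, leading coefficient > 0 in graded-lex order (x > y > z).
(a) deg p = 2. A saddle surface; a quadric.
(b) Symmetries: mirror symmetry x ↦ −x ⇒ only even powers of x; it's symmetric under y → −y, forcing even powers of y.
(c) From the axis intercepts and sections: one z-axis crossing is at z = 0; it crosses the y-axis at the gridline y = 0; it crosses the x-axis at the gridline x = 0.
(d) Solving for integer coefficients yields p as stated.

3*x^2 - y^2 - 3*z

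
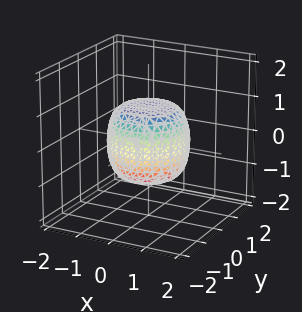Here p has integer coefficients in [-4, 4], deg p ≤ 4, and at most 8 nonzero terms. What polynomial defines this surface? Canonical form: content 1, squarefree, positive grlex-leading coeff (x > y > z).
2*x^4 + 4*x^2*y^2 + 2*y^4 - x^2 - y^2 + 2*z^2 - 2

1. deg p = 4. A generic line meets the surface in up to 4 points.
2. Symmetries: rotational symmetry about the z-axis ⇒ p depends on x, y only through x² + y².
3. From the axis intercepts and sections: among the integer gridlines, it crosses the z-axis at z ∈ {-1, 1}; a circular section at z = -1 has radius between 0 and 1.
4. Assembling these constraints gives the stated polynomial.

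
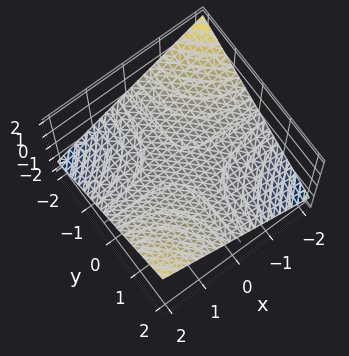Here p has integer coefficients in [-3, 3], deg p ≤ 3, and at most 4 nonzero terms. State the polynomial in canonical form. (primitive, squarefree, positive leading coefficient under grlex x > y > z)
1. Degree: a saddle surface; a quadric, so deg p = 2.
2. Against the integer gridlines: one z-axis crossing is at z = 0; every point of the x-axis in the box is on the surface; every point of the y-axis in the box is on the surface.
3. Putting this together gives p.

x*y - 3*z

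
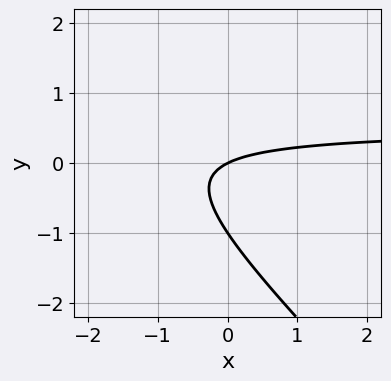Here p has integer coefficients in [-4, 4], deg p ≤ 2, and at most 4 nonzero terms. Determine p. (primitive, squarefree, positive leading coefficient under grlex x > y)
1. The degree is 2 — the shape is more complex than any degree-1 curve.
2. From the axis intercepts and sections: it meets the x-axis at x = 0 (among the integer gridlines); the y-axis gridline crossings are at y ∈ {-1, 0}.
3. Assembling these constraints gives the stated polynomial.

2*x*y + 2*y^2 - x + 2*y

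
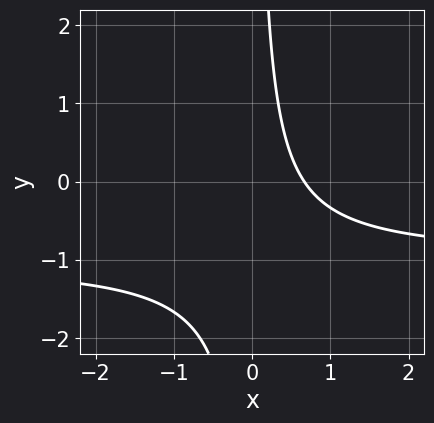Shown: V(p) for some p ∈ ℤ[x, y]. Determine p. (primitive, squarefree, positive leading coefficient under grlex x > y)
3*x*y + 3*x - 2

1. The degree is 2 — a generic line meets the curve in up to 2 points.
2. Reading off the gridlines: it misses every integer gridline on the y-axis.
3. Fitting integer coefficients to these (and the overall shape) gives p.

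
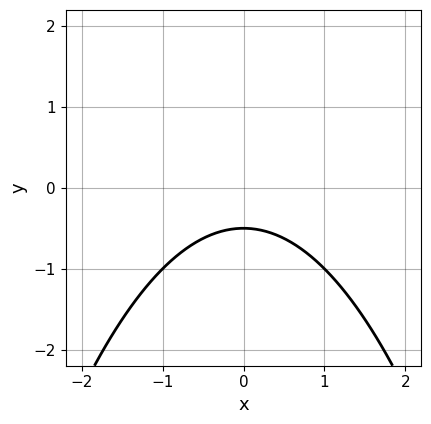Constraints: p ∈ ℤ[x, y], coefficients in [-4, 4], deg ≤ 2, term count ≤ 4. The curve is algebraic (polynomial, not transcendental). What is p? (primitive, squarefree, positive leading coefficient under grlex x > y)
x^2 + 2*y + 1

First, deg p = 2. No degree-1 curve has this shape.
Next, symmetries: it's symmetric under x → −x, forcing even powers of x.
Then, checking where it meets the axes: no x-intercept at any integer in the box.
Finally, assembling these constraints gives the stated polynomial.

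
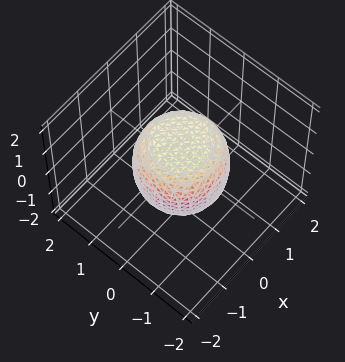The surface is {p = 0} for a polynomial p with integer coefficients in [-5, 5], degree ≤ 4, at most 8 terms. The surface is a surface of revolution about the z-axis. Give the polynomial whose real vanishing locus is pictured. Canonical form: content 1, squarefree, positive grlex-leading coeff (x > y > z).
2*x^4 + 4*x^2*y^2 + 2*y^4 - x^2 - y^2 + 2*z^2 - 2

1. deg p = 4.
2. Symmetries: the z-axis is an axis of rotation, so x and y enter only as x² + y².
3. Observable constraints: a circular section at z = 0 has radius between 1 and 2; the z-axis gridline crossings are at z ∈ {-1, 1}.
4. Together with the visible shape, these determine p as stated.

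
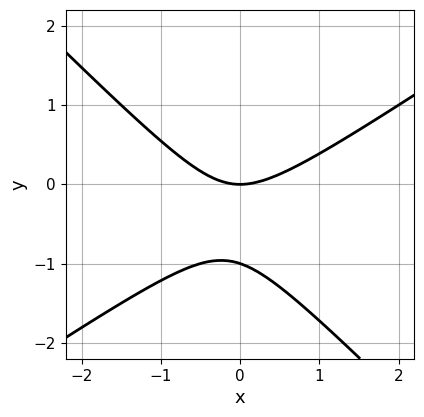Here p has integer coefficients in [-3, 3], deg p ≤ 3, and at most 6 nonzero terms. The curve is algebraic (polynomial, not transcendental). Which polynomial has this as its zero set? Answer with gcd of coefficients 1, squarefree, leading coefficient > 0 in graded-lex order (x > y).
(a) Degree: the shape is more complex than any degree-1 curve, so deg p = 2.
(b) Checking where it meets the axes: the y-axis gridline crossings are at y ∈ {-1, 0}; it crosses the x-axis at the gridline x = 0.
(c) Fitting integer coefficients to these (and the overall shape) gives p.

2*x^2 - x*y - 3*y^2 - 3*y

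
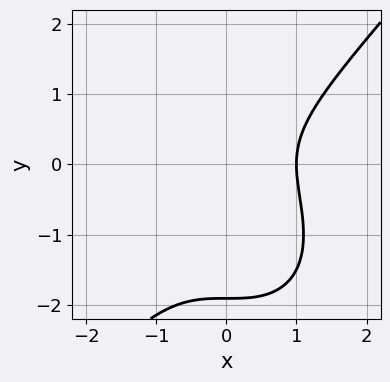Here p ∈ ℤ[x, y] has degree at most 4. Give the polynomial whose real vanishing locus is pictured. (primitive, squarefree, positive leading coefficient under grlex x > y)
3*x^3 - 2*y^3 - 3*y^2 - 3

Degree: no degree-2 curve has this shape, so deg p = 3.
Reading off the gridlines: it meets the x-axis at x = 1 (among the integer gridlines).
Putting this together gives p.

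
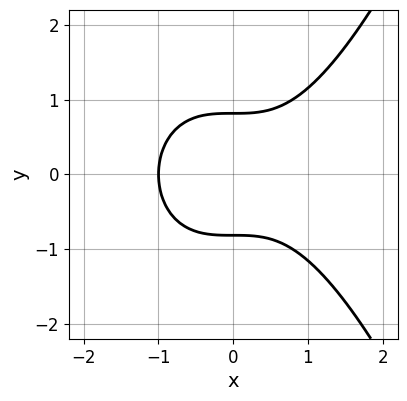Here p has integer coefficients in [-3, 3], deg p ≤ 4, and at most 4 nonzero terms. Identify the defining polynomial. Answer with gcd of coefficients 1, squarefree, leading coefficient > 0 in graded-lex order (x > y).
2*x^3 - 3*y^2 + 2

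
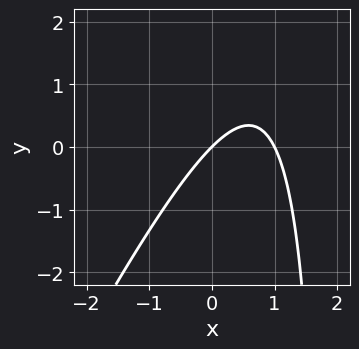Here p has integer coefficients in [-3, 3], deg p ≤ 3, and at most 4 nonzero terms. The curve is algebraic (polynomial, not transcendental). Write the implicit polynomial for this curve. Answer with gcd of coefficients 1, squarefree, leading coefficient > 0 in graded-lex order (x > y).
2*x^2 - x*y - 2*x + 2*y

1. deg p = 2. The shape is more complex than any degree-1 curve.
2. Checking where it meets the axes: it crosses the y-axis at the gridline y = 0; among the integer gridlines, it crosses the x-axis at x ∈ {0, 1}.
3. Together with the visible shape, these determine p as stated.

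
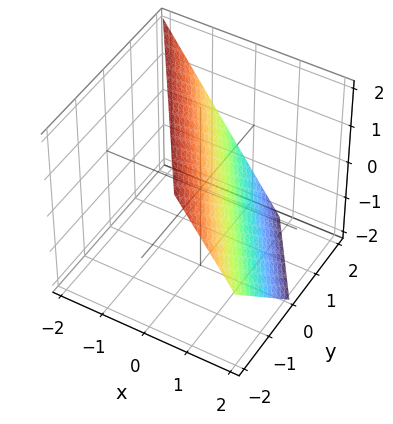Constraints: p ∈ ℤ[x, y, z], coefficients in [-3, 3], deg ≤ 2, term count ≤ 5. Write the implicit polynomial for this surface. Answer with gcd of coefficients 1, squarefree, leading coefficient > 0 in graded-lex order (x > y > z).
3*x + 2*y + 2*z - 2

First, deg p = 1.
Then, from the axis intercepts and sections: it meets the z-axis at z = 1 (among the integer gridlines); one y-axis crossing is at y = 1.
Finally, assembling these constraints gives the stated polynomial.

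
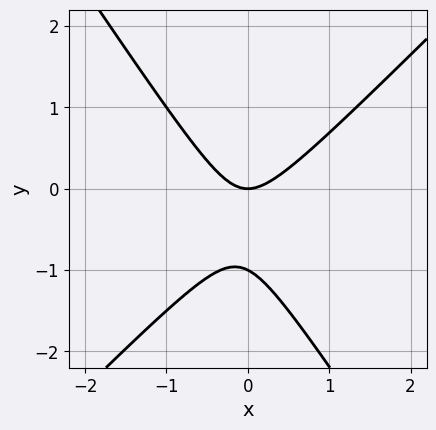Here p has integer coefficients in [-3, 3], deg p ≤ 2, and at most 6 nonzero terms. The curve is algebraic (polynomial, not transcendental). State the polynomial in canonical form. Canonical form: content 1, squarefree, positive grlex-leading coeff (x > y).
Degree: a generic line meets the curve in up to 2 points, so deg p = 2.
Observable constraints: the y-axis gridline crossings are at y ∈ {-1, 0}; it meets the x-axis at x = 0 (among the integer gridlines).
Assembling these constraints gives the stated polynomial.

3*x^2 - x*y - 2*y^2 - 2*y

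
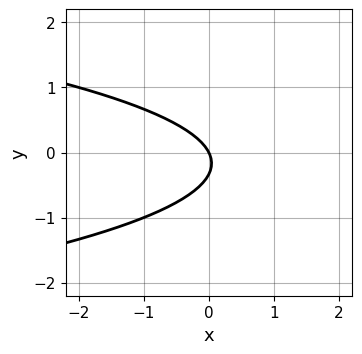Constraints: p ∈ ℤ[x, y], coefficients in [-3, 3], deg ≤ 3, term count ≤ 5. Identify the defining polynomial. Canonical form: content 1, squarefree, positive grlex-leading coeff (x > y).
3*y^2 + 2*x + y

1. deg p = 2.
2. Observable constraints: it meets the y-axis at y = 0 (among the integer gridlines); one x-axis crossing is at x = 0.
3. These observations pin down the coefficients.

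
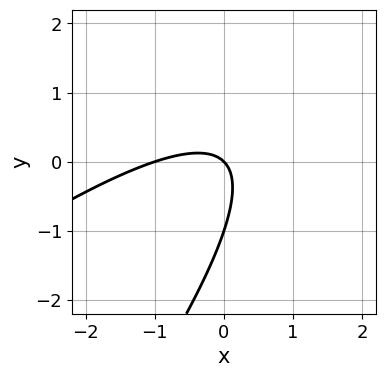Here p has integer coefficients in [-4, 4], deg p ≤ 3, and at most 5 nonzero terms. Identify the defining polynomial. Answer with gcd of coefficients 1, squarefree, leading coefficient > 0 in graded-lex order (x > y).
x^2 - 2*x*y + y^2 + x + y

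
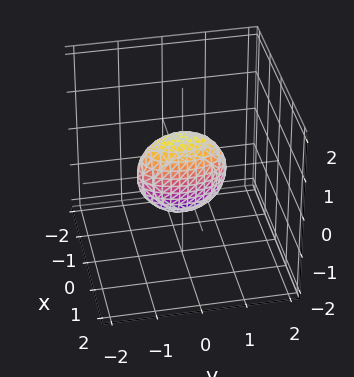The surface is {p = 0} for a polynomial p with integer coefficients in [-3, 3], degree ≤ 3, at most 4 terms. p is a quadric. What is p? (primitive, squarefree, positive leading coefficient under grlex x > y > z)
3*x^2 + y^2 + z^2 - 1

deg p = 2. Bounded and convex; a quadric.
Symmetries: it's symmetric under x → −x, forcing even powers of x; mirror symmetry y ↦ −y ⇒ only even powers of y; it's symmetric under z → −z, forcing even powers of z.
Against the integer gridlines: among the integer gridlines, it crosses the z-axis at z ∈ {-1, 1}; the y-axis gridline crossings are at y ∈ {-1, 1}.
Solving for integer coefficients yields p as stated.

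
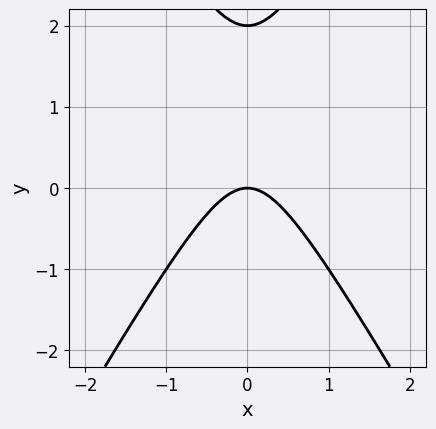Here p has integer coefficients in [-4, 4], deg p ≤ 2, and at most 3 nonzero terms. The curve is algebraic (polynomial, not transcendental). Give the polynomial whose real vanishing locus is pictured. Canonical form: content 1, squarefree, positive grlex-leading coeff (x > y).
(a) The degree is 2 — the shape is more complex than any degree-1 curve.
(b) Symmetries: the x ↦ −x reflection is a symmetry, so x appears only in even powers.
(c) Observable constraints: it meets the x-axis at x = 0 (among the integer gridlines); among the integer gridlines, it crosses the y-axis at y ∈ {0, 2}.
(d) Matching integer coefficients to the picture gives p.

3*x^2 - y^2 + 2*y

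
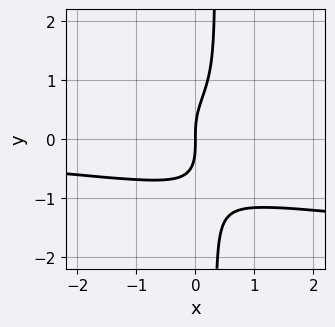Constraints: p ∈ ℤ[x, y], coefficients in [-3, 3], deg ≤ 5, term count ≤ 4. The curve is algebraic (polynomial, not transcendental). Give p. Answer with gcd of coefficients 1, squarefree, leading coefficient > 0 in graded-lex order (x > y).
3*x*y^3 - x^2*y - y^3 + 2*x

Degree: the shape is more complex than any degree-3 curve, so deg p = 4.
Observable constraints: it crosses the y-axis at the gridline y = 0; it meets the x-axis at x = 0 (among the integer gridlines).
Assembling these constraints gives the stated polynomial.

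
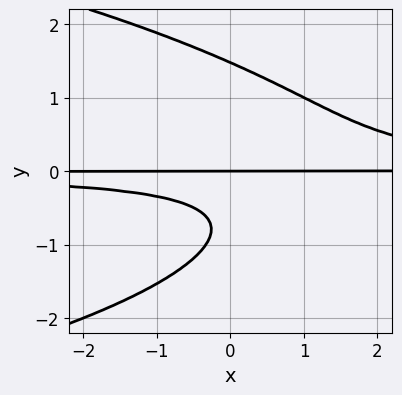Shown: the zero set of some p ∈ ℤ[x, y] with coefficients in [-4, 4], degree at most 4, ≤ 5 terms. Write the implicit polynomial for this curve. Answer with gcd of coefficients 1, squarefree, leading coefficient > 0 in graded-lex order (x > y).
deg p = 4. No degree-3 curve has this shape.
Checking where it meets the axes: every point of the x-axis in the box is on the curve; it meets the y-axis at y = 0 (among the integer gridlines).
The integer polynomial consistent with all of this is the stated p.

2*y^4 + 3*x*y^2 - 3*y^2 - 2*y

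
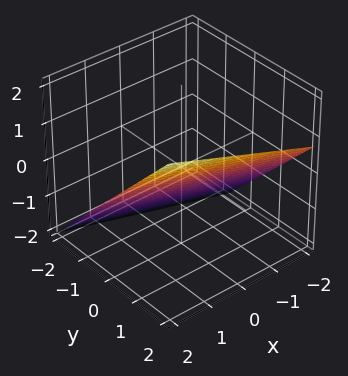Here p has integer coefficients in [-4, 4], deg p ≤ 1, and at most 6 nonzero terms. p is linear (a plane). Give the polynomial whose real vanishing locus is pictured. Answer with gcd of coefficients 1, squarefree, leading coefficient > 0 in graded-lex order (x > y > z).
1. Degree: every cross-section is a straight line — this is a plane, so deg p = 1.
2. Checking where it meets the axes: it crosses the x-axis at the gridline x = 2.
3. Matching integer coefficients to the picture gives p.

x + 3*y - 3*z - 2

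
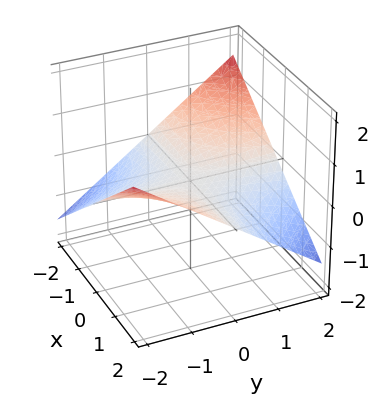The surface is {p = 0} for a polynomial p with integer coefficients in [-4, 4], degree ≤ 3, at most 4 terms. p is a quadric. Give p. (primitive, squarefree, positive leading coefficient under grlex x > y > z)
Degree: a hyperbolic paraboloid; a quadric, so deg p = 2.
Observable constraints: one z-axis crossing is at z = 0; every point of the x-axis in the box is on the surface; the visible y-axis segment lies entirely on the surface.
Solving for integer coefficients yields p as stated.

x*y + 3*z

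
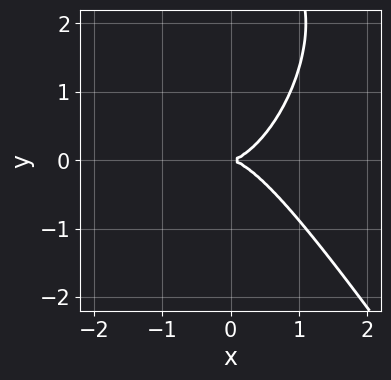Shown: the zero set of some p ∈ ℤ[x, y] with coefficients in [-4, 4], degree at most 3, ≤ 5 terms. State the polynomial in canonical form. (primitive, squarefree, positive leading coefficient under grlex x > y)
3*x^3 + y^3 - 3*y^2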